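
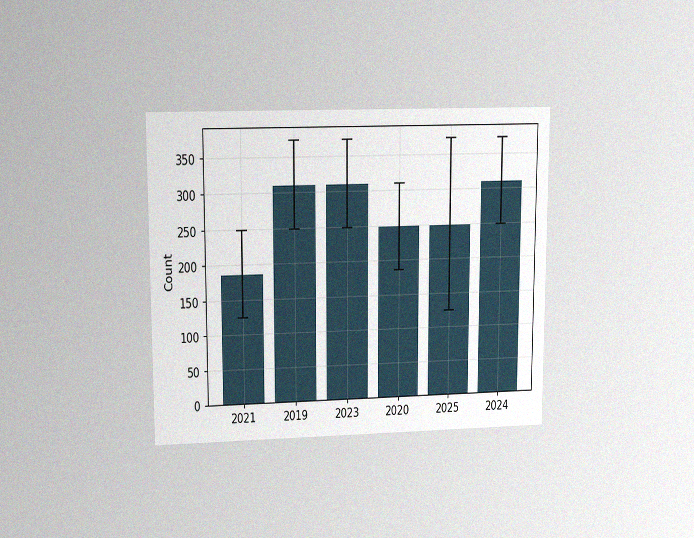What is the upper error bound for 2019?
372

The chart is viewed at a slight angle, with some photo noise. The 2019 bar's upper whisker reaches 372.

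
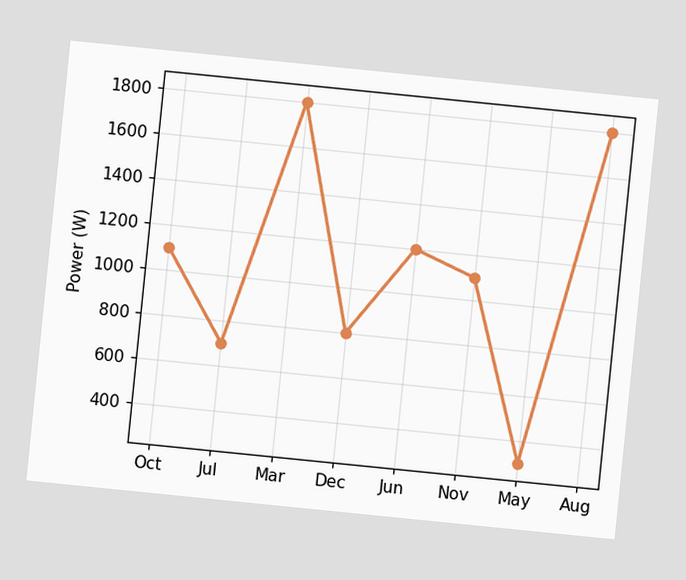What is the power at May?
The chart is tilted about 6° clockwise. At May, the line is at 300W.

300W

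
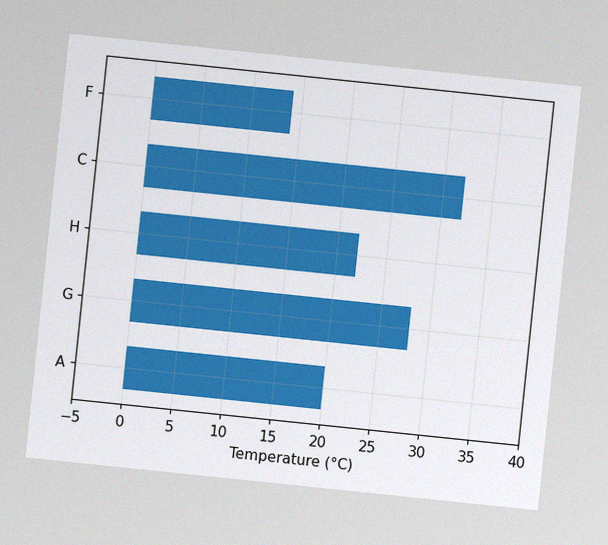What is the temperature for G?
28°C

The chart is tilted about 6° clockwise, with some photo noise. Reading along the chart's x-axis, the G bar reaches 28°C.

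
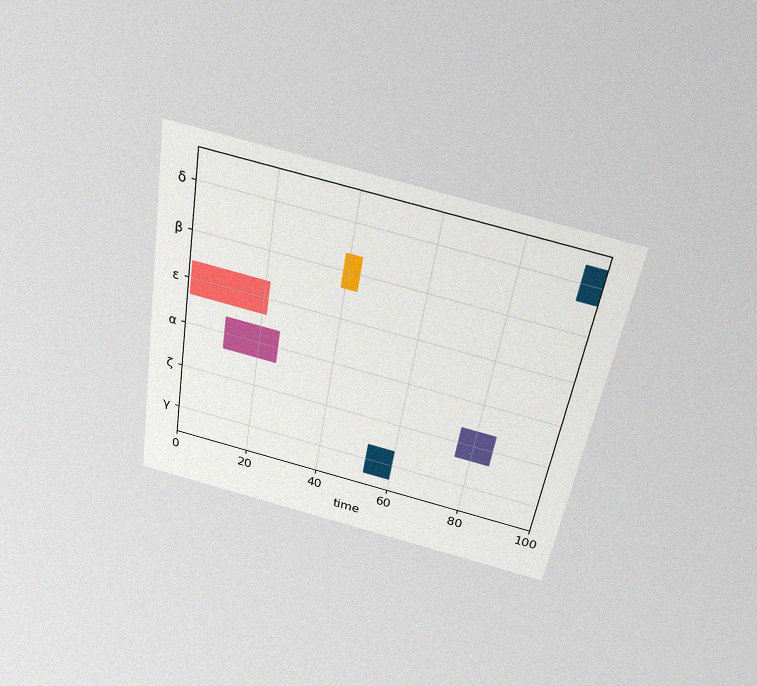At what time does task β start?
The chart is tilted about 9° clockwise and viewed slightly from above, with some photo noise. The β bar begins at t=39.

39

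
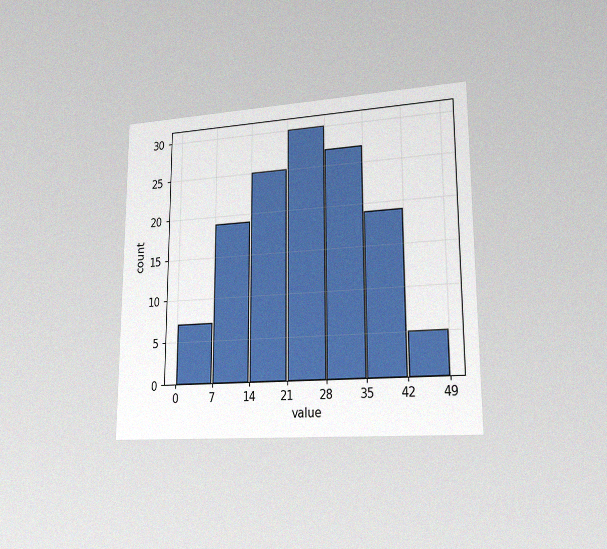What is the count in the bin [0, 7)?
7

The chart is viewed slightly from the right, with some photo noise. The [0, 7) bin has height 7.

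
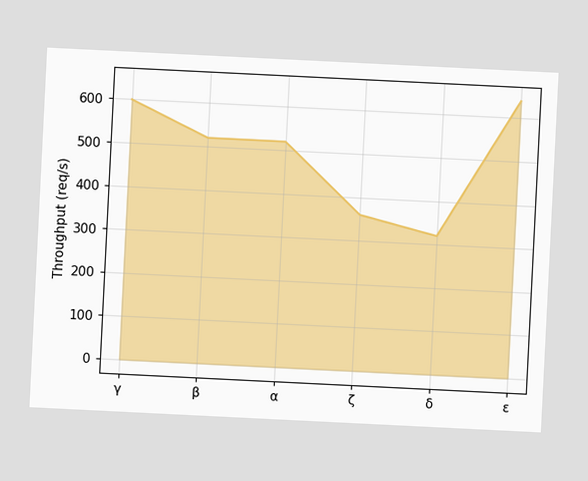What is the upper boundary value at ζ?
The chart is tilted about 3° clockwise. At ζ the upper boundary is at 360req/s.

360req/s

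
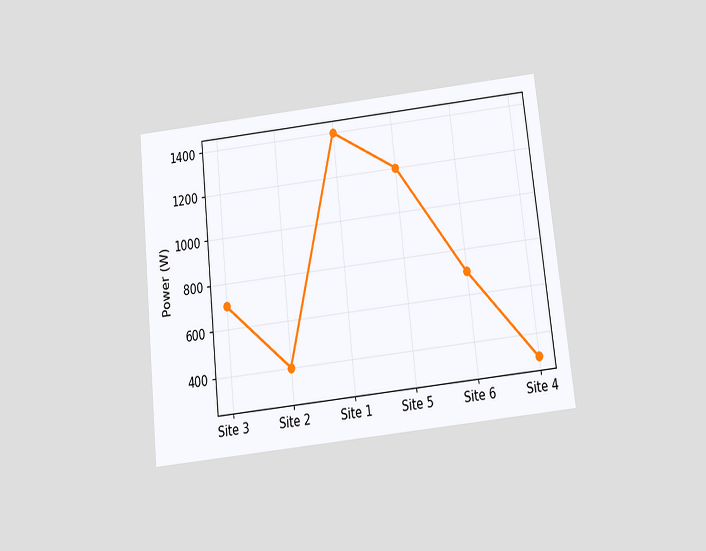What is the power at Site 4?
The chart is tilted about 6° counter-clockwise and viewed slightly from below. At Site 4, the line is at 300W.

300W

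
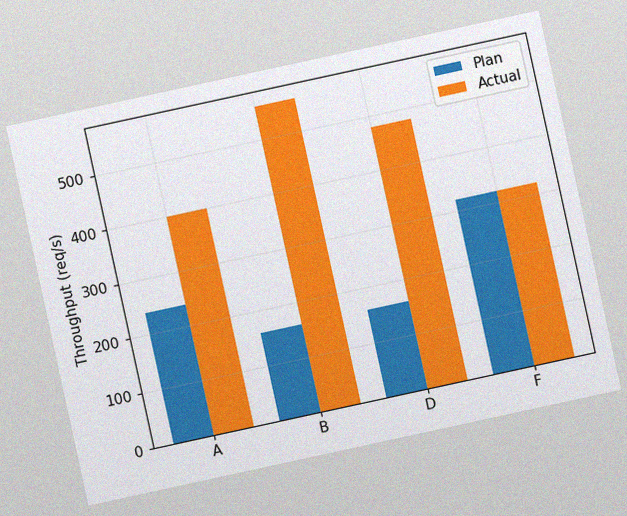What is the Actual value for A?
400req/s

The chart is tilted about 12° counter-clockwise, with some photo noise. The Actual bar at A reaches 400req/s on the y-axis.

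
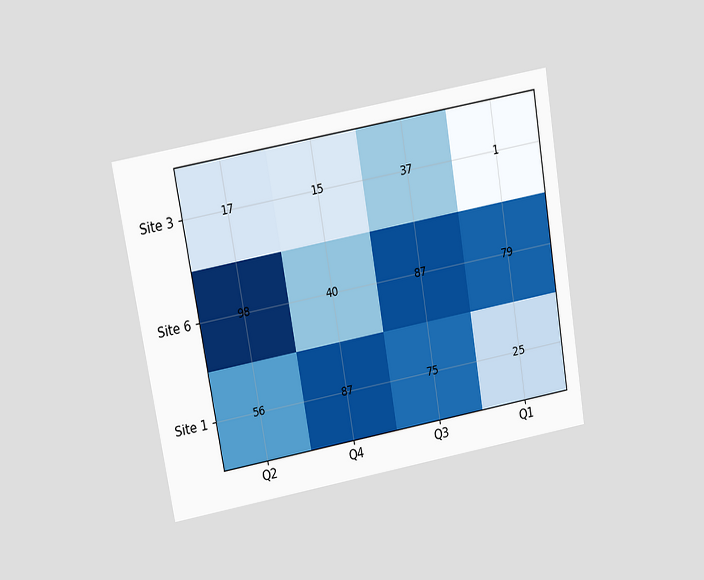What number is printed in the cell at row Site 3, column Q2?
17

The chart is tilted about 10° counter-clockwise and viewed slightly from above. The (Site 3, Q2) cell reads 17.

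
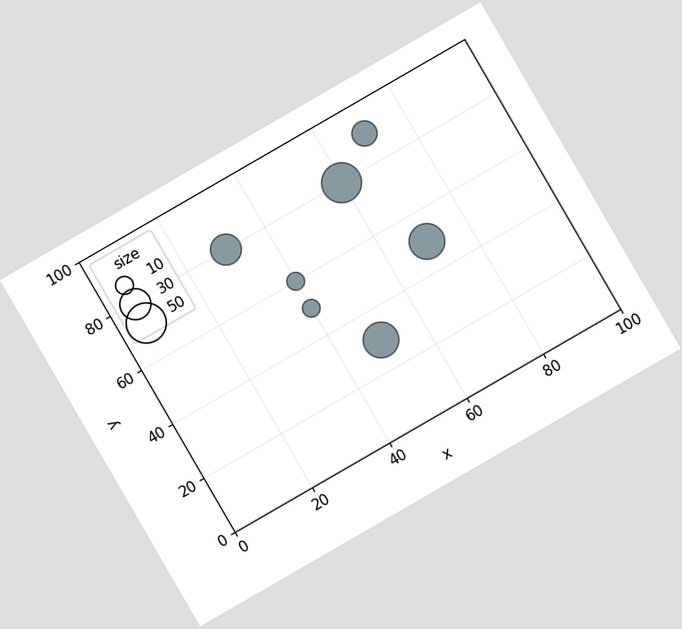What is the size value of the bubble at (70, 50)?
The chart is tilted about 30° counter-clockwise. Matching the bubble at (70, 50) against the size legend gives 40.

40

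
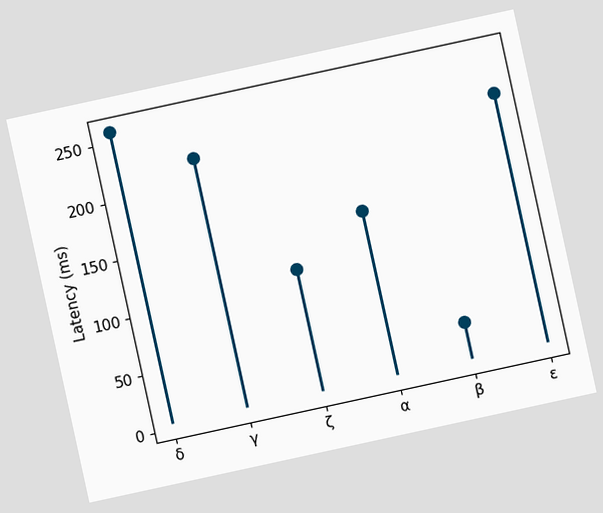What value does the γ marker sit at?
222ms

The chart is tilted about 12° counter-clockwise. The γ marker sits at 222ms.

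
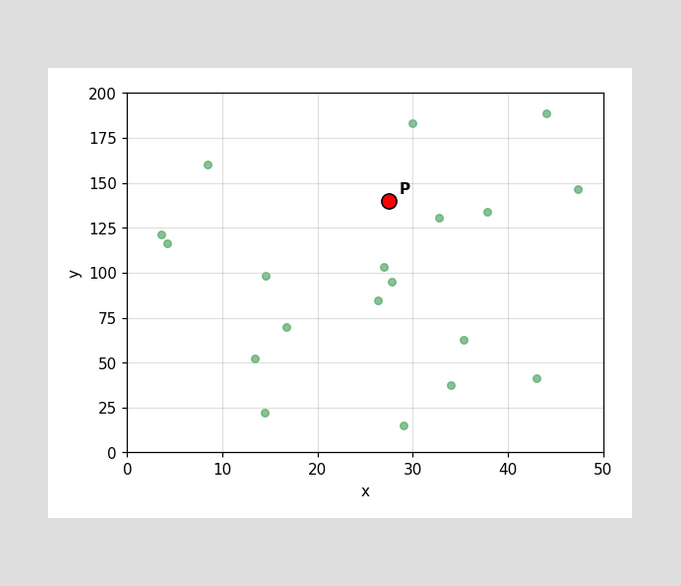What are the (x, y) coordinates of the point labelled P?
(27.5, 140)

Following the gridlines from P to each axis, P sits at (27.5, 140).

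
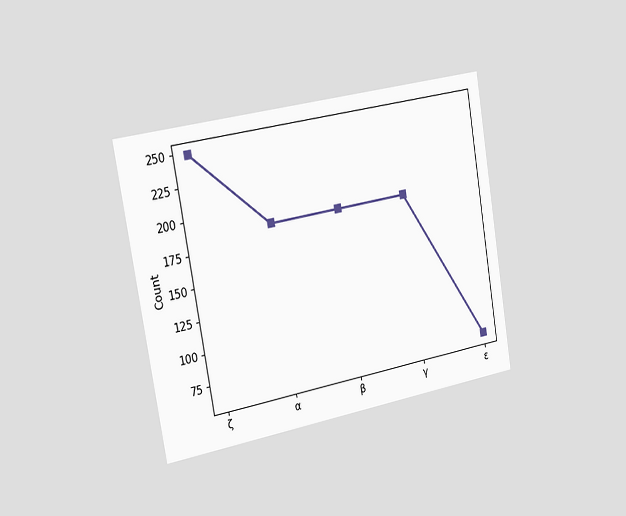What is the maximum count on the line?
248

The chart is tilted about 10° counter-clockwise and viewed slightly from the left. The highest point is at ζ, and reading across to the y-axis gives 248.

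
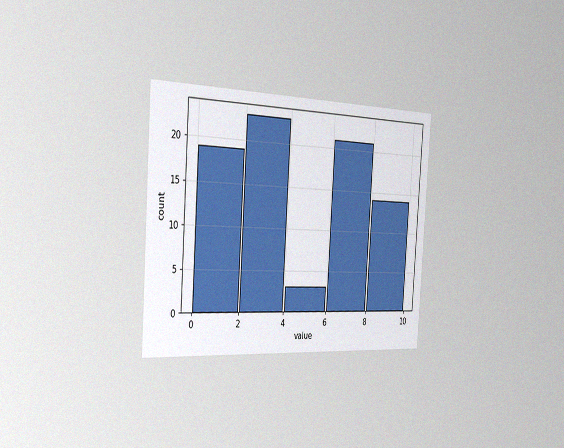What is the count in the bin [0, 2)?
The chart is tilted about 4° clockwise and viewed slightly from the left, with some photo noise. The [0, 2) bin has height 19.

19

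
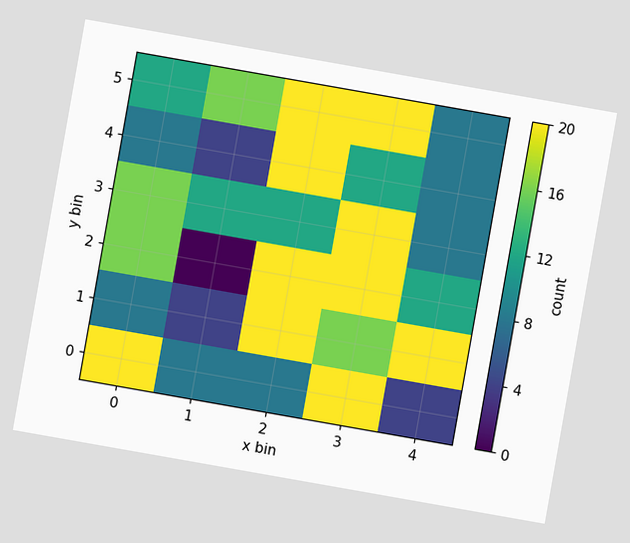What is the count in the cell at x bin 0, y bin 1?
8

The chart is tilted about 10° clockwise. Matching the cell (0, 1) against the colorbar gives 8.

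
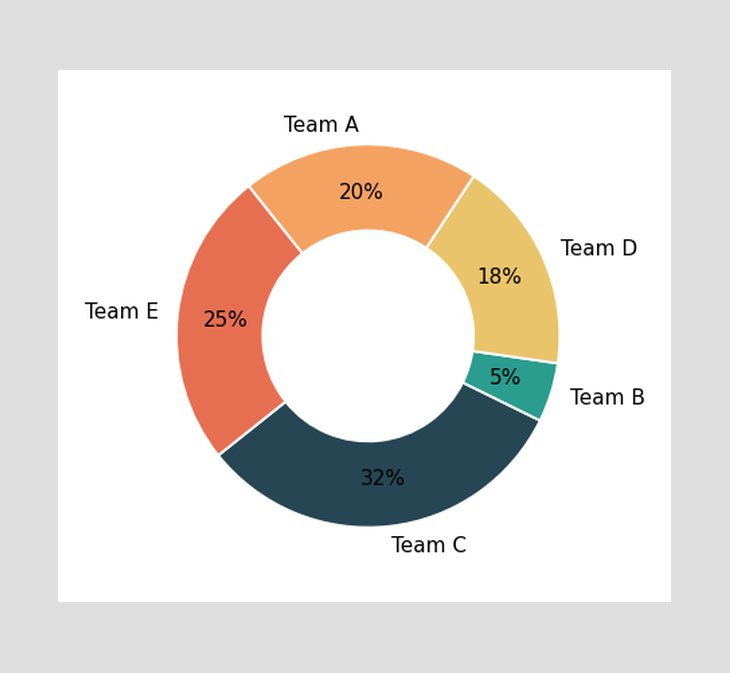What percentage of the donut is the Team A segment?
The Team A segment takes up 20% of the ring.

20%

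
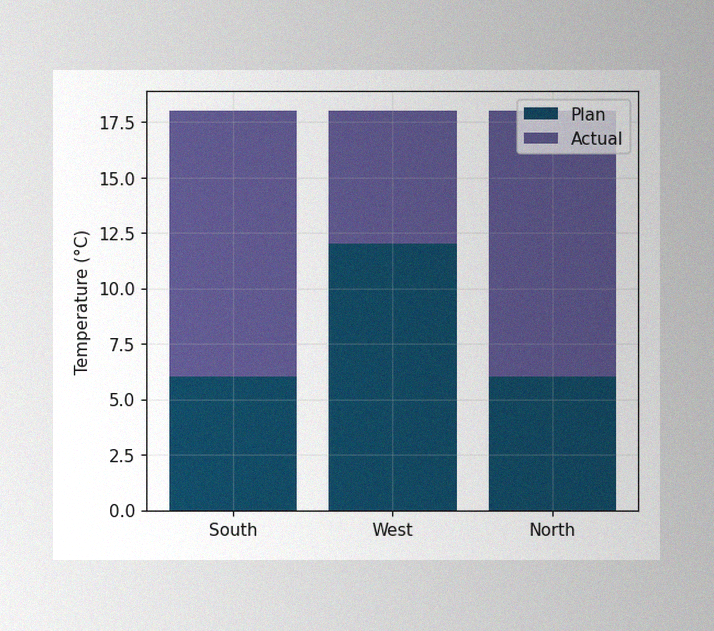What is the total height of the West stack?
18°C

The image has some photo noise and uneven lighting. The West stack's top reaches 18°C on the y-axis.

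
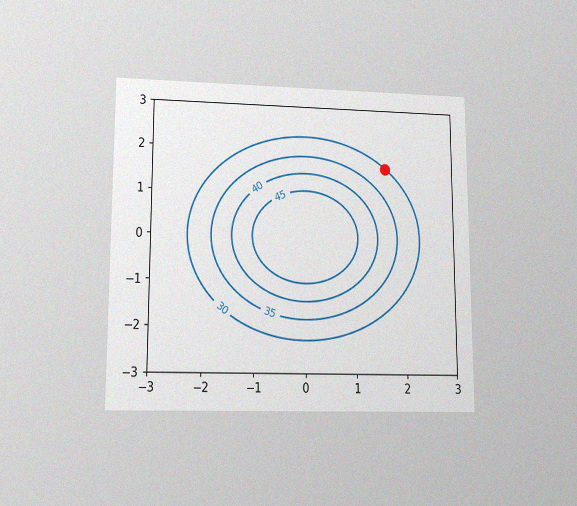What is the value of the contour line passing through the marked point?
30

The chart is viewed at a slight angle, with some photo noise. The marked point sits on the contour labelled 30.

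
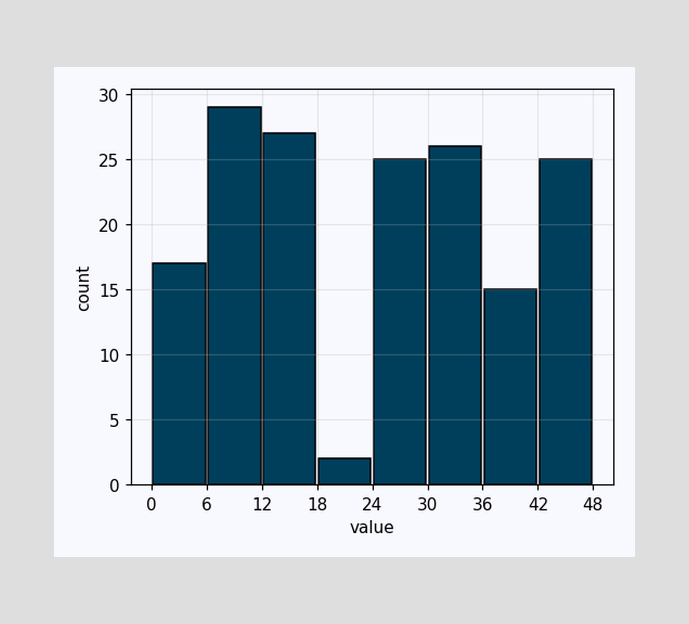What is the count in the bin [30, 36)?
26

The [30, 36) bin has height 26.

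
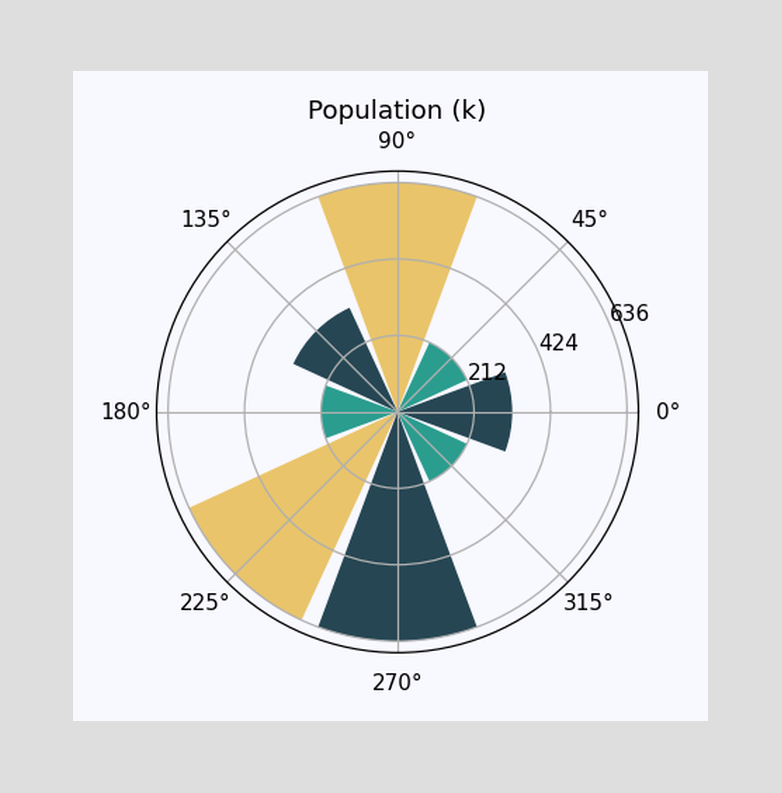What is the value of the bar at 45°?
The bar at 45° reaches 212k on the radial axis.

212k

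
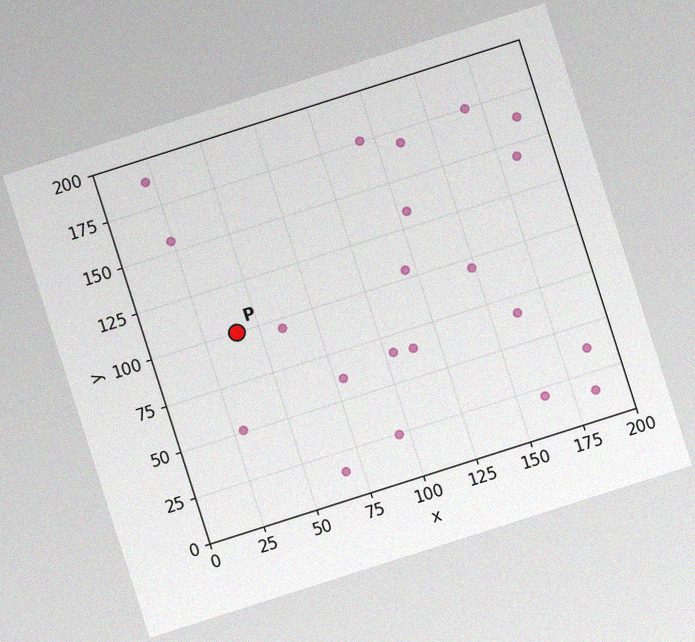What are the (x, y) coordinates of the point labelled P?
(40, 100)

The chart is tilted about 18° counter-clockwise, with some photo noise. Following the gridlines from P to each axis, P sits at (40, 100).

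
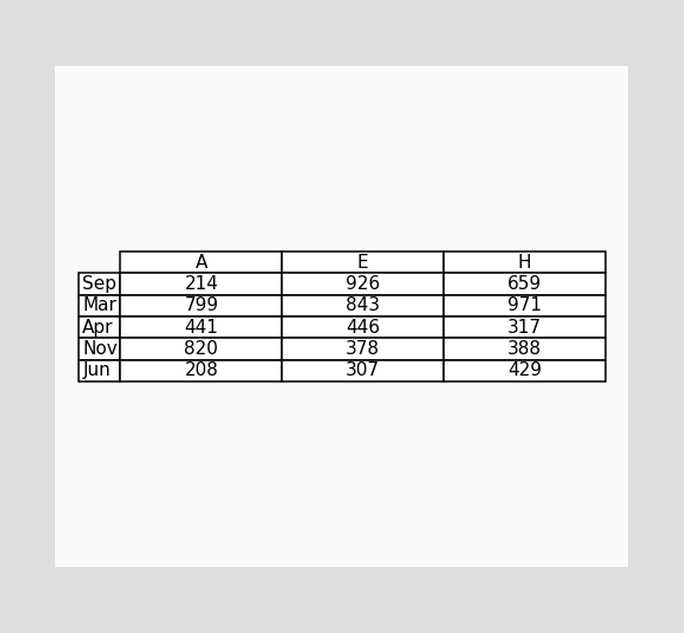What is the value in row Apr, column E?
The (Apr, E) cell reads 446.

446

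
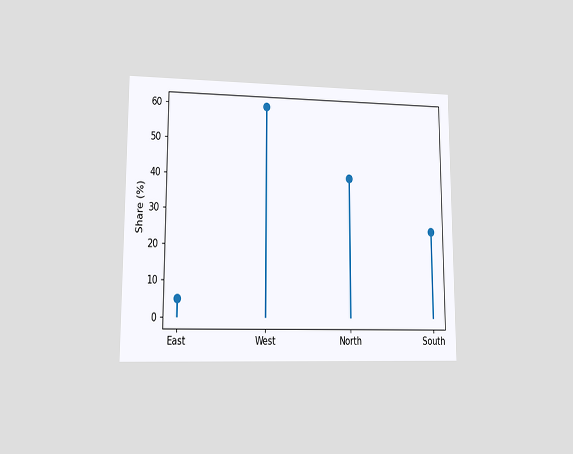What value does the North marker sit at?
40%

The chart is viewed at a slight angle. The North marker sits at 40%.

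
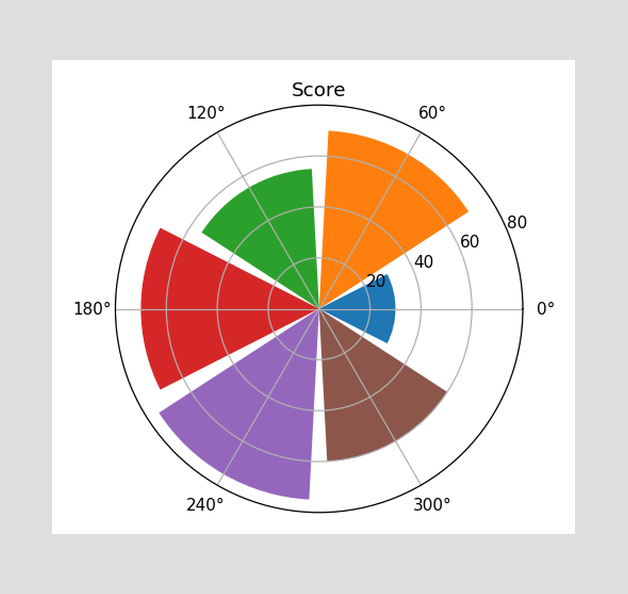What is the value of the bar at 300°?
The bar at 300° reaches 60 on the radial axis.

60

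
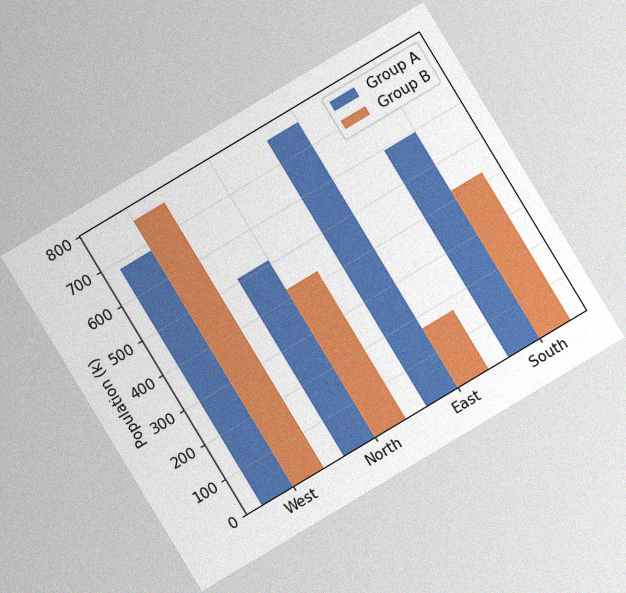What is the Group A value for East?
The chart is tilted about 31° counter-clockwise, with some photo noise. The Group A bar at East reaches 765k on the y-axis.

765k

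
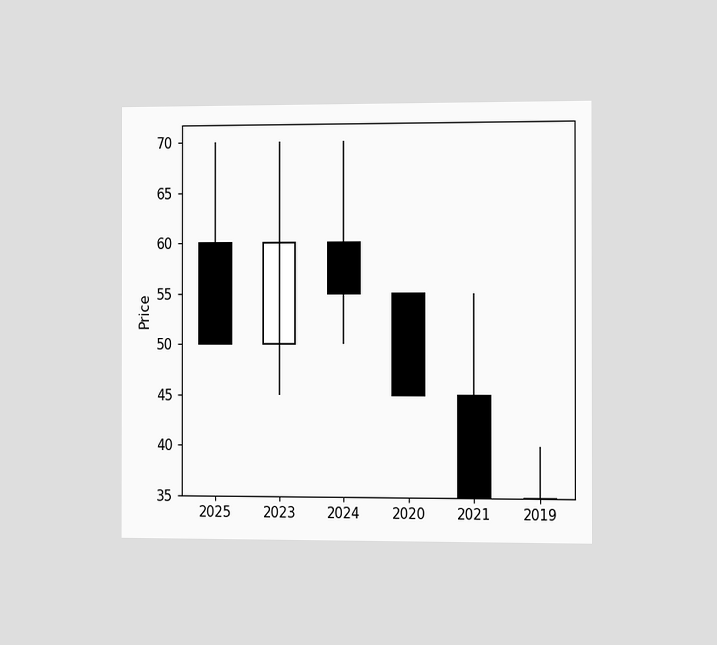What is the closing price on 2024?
55

The chart is viewed slightly from the right. The 2024 candle closes at 55.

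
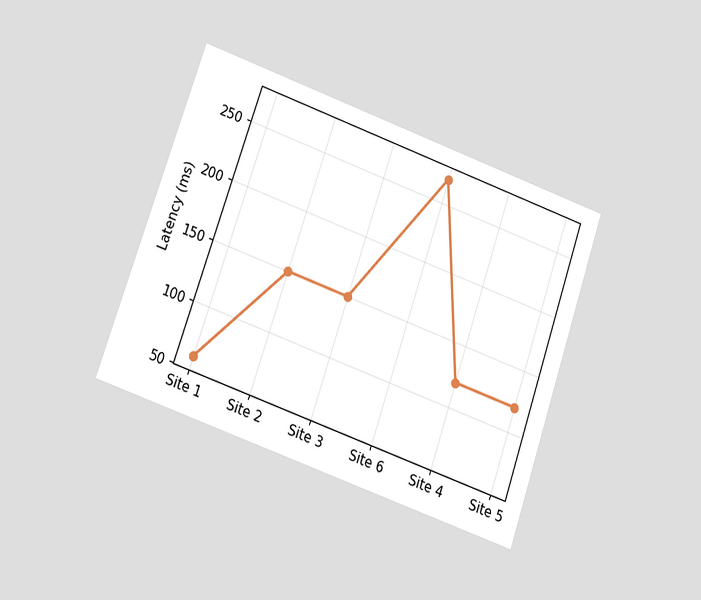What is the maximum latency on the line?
270ms

The chart is tilted about 19° clockwise and viewed at a slight angle. The highest point is at Site 6, and reading across to the y-axis gives 270ms.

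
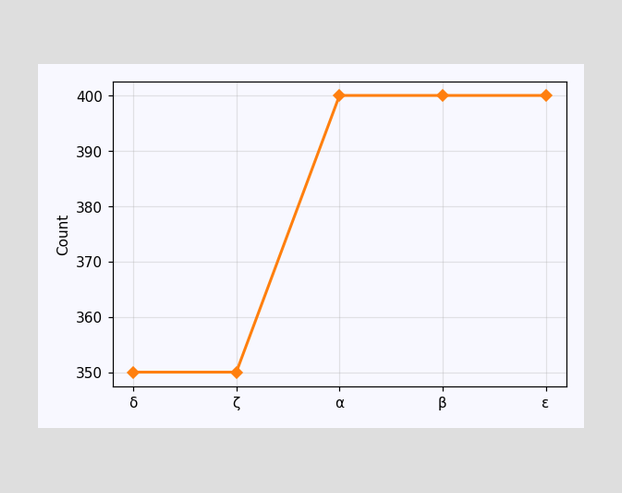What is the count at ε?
At ε, the line is at 400.

400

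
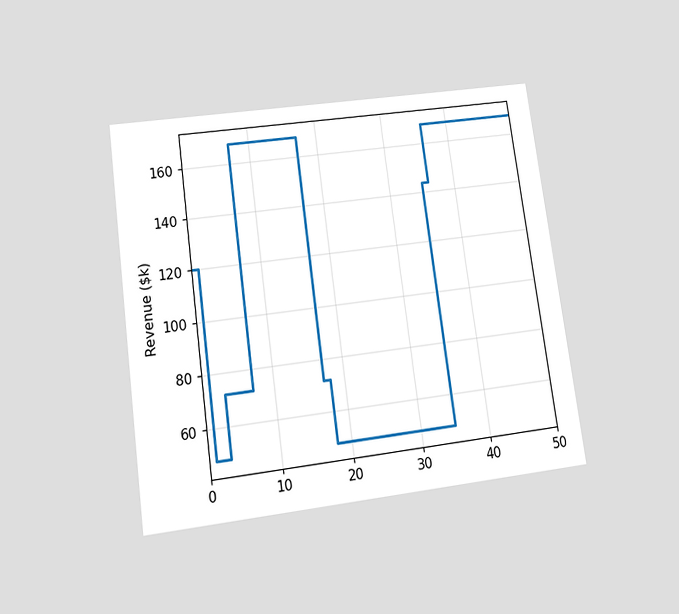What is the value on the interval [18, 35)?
The chart is tilted about 8° counter-clockwise and viewed at a slight angle. On [18, 35) the step sits at $48k.

$48k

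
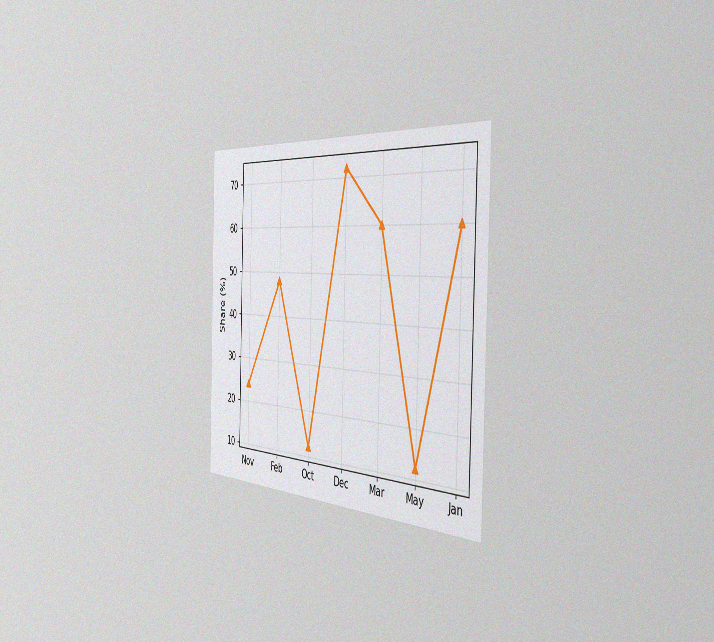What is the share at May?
12%

The chart is viewed slightly from the right, with some photo noise. At May, the line is at 12%.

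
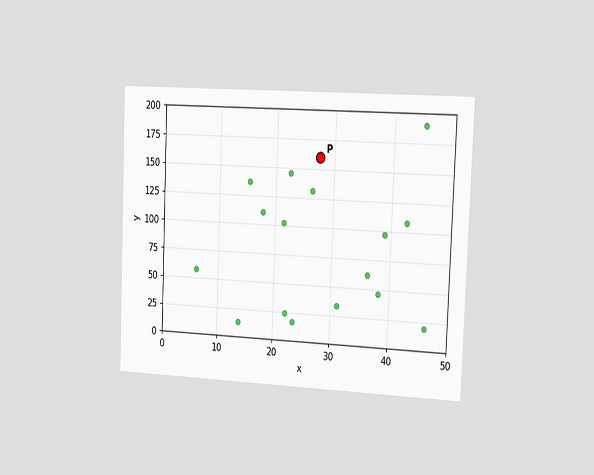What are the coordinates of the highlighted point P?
The chart is tilted about 2° clockwise and viewed slightly from the right. Following the gridlines from P to each axis, P sits at (27.5, 160).

(27.5, 160)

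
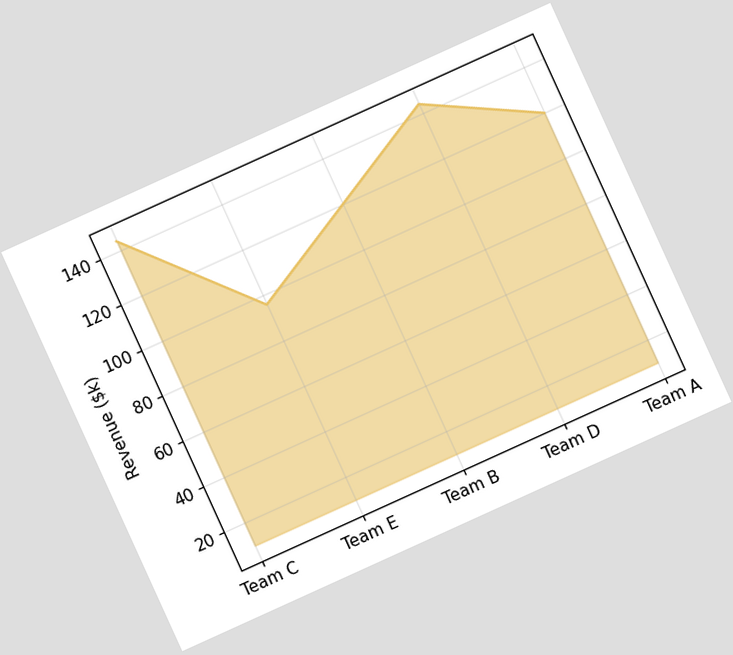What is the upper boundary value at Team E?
The chart is tilted about 24° counter-clockwise. At Team E the upper boundary is at $96k.

$96k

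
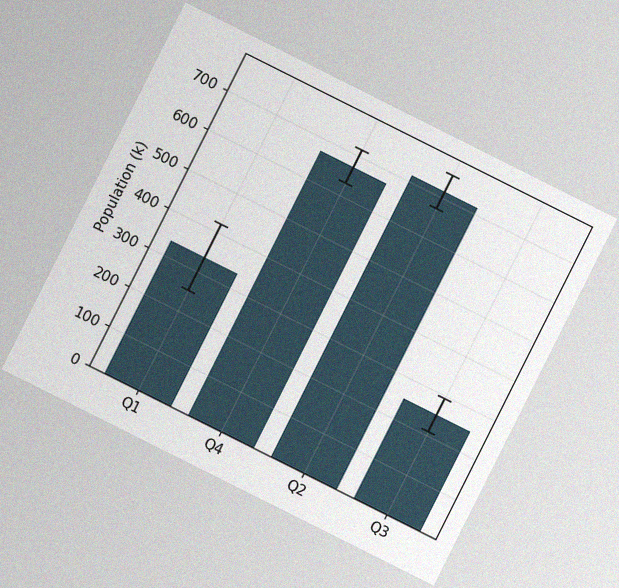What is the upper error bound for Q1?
The chart is tilted about 27° clockwise, with some photo noise. The Q1 bar's upper whisker reaches 420k.

420k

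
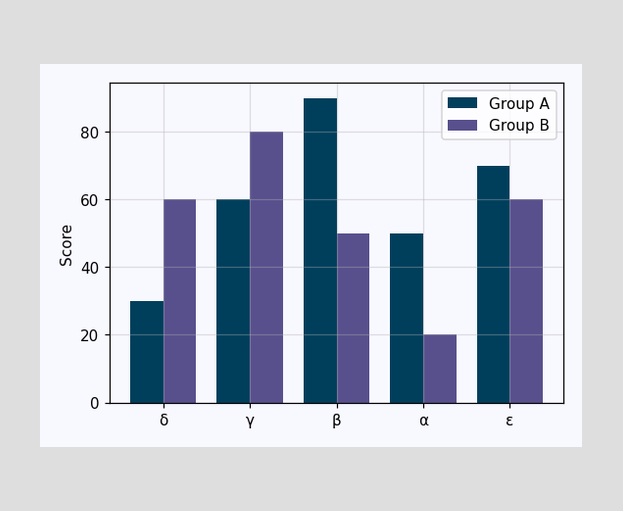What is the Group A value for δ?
The Group A bar at δ reaches 30 on the y-axis.

30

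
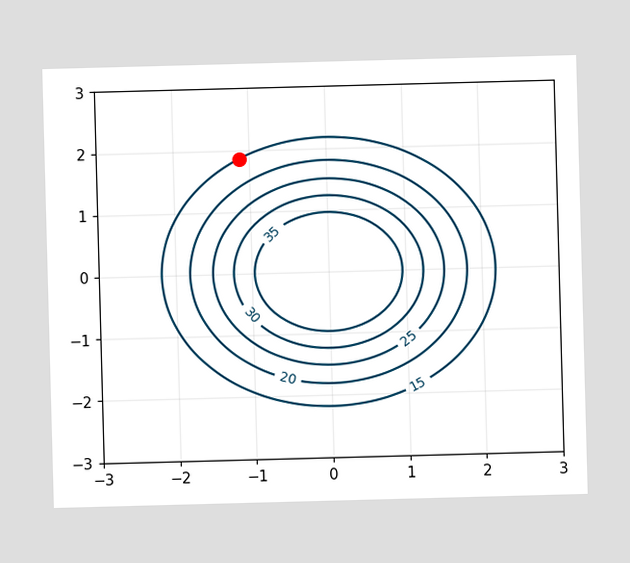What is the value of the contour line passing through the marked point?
The marked point sits on the contour labelled 15.

15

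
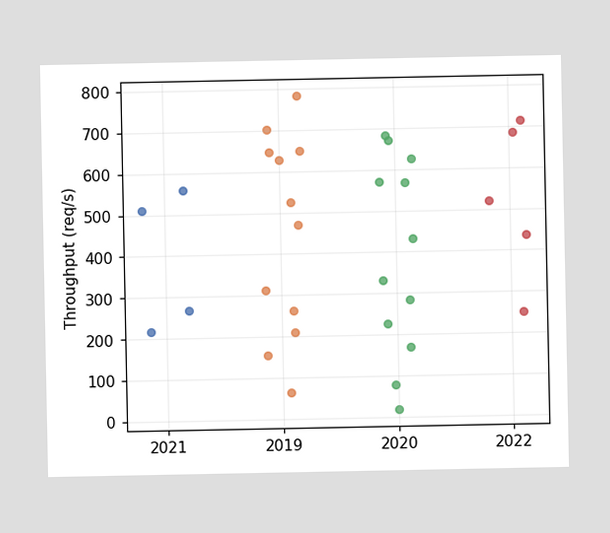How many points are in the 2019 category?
Counting the markers in the 2019 column gives 12.

12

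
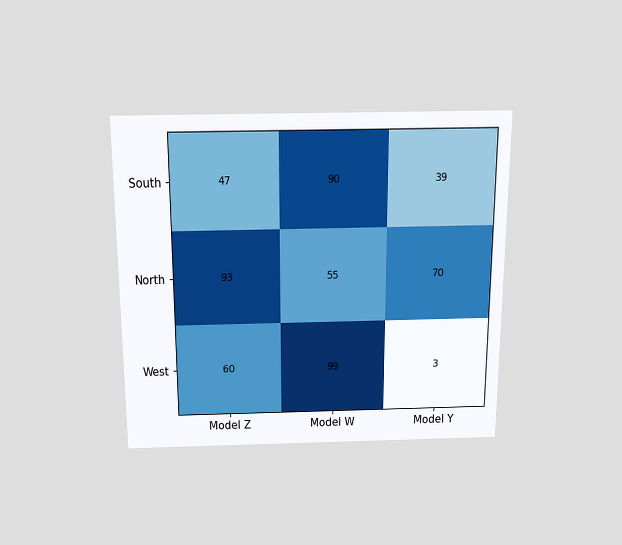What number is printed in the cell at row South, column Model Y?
39

The chart is viewed slightly from above. The (South, Model Y) cell reads 39.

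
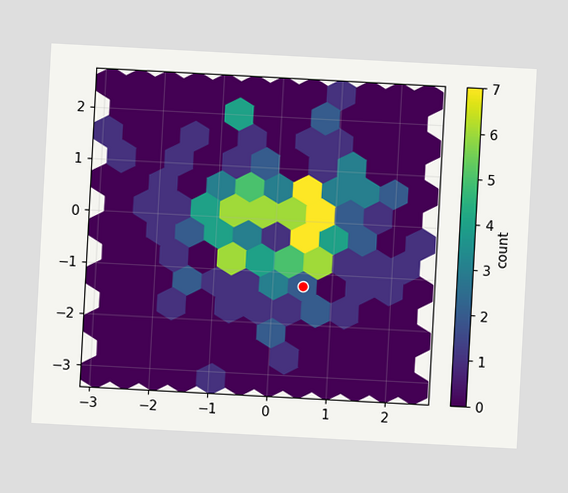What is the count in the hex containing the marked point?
The chart is tilted about 3° clockwise. The marked hex reads 2 on the colorbar.

2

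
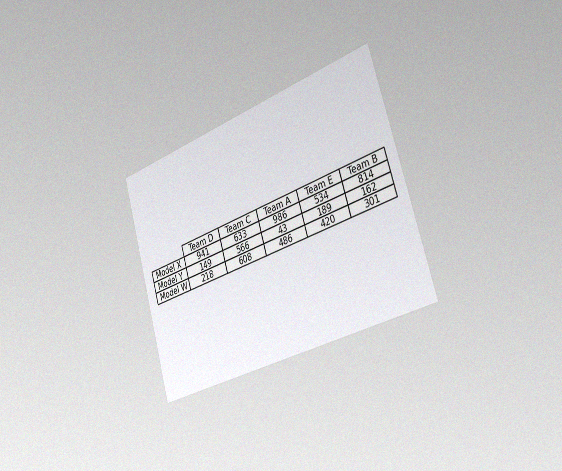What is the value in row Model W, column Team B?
301

The chart is tilted about 17° counter-clockwise and viewed slightly from the right, with some photo noise. The (Model W, Team B) cell reads 301.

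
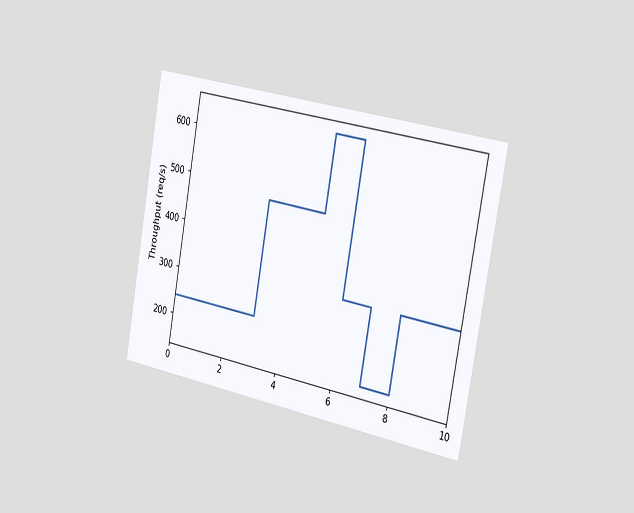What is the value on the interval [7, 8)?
160req/s

The chart is tilted about 10° clockwise and viewed slightly from the right. On [7, 8) the step sits at 160req/s.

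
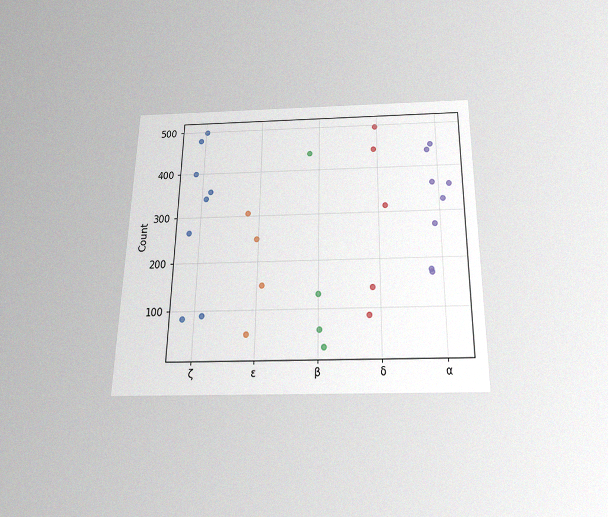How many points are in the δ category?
5

The chart is viewed slightly from below, with some photo noise. Counting the markers in the δ column gives 5.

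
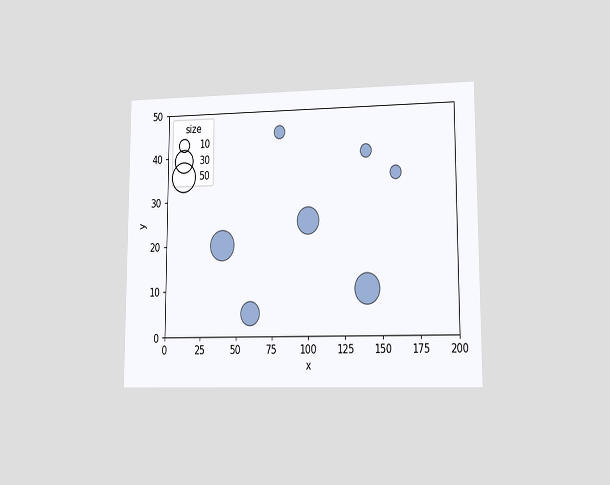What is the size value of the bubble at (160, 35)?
The chart is viewed at a slight angle. Matching the bubble at (160, 35) against the size legend gives 10.

10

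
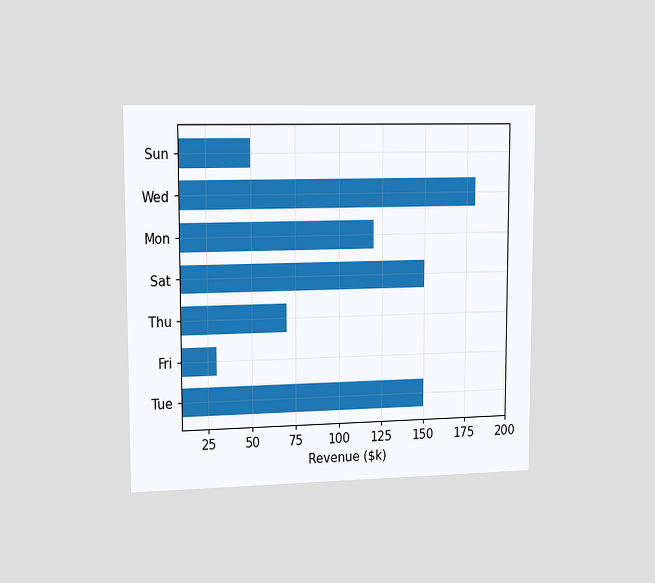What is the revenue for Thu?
The chart is viewed slightly from the left. Reading along the chart's x-axis, the Thu bar reaches $70k.

$70k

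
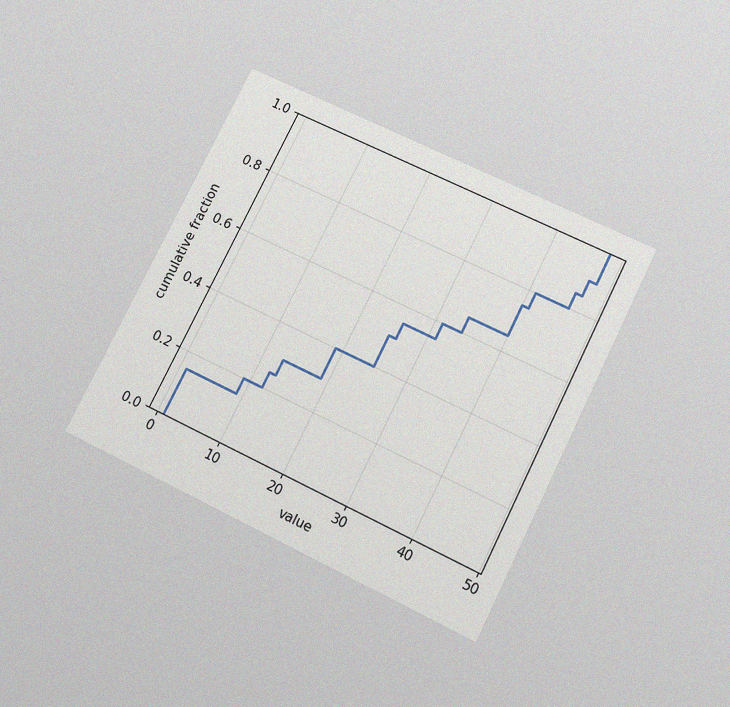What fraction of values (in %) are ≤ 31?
60%

The chart is tilted about 27° clockwise and viewed slightly from below, with some photo noise. At x=31 the ECDF step is at 60%.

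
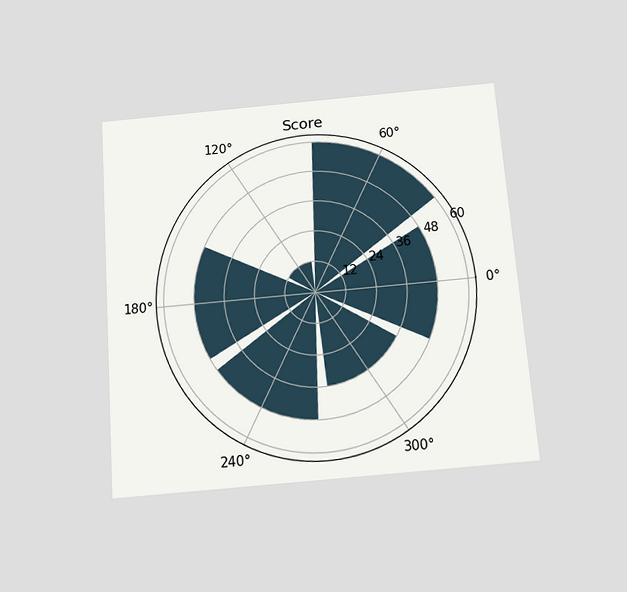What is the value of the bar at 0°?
48

The chart is tilted about 4° counter-clockwise and viewed slightly from below. The bar at 0° reaches 48 on the radial axis.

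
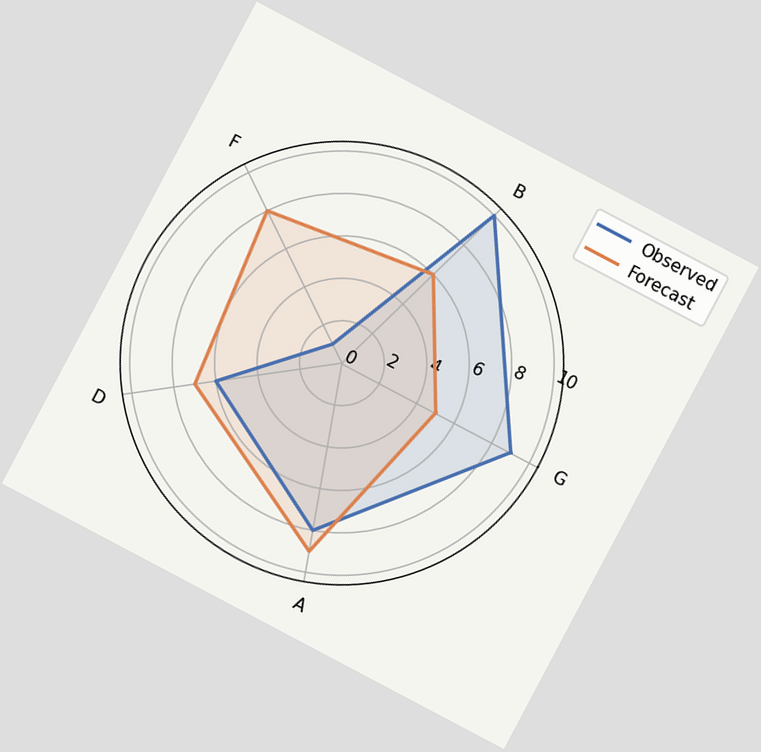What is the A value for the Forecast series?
The chart is tilted about 28° clockwise. On the A axis, Forecast reaches 9.

9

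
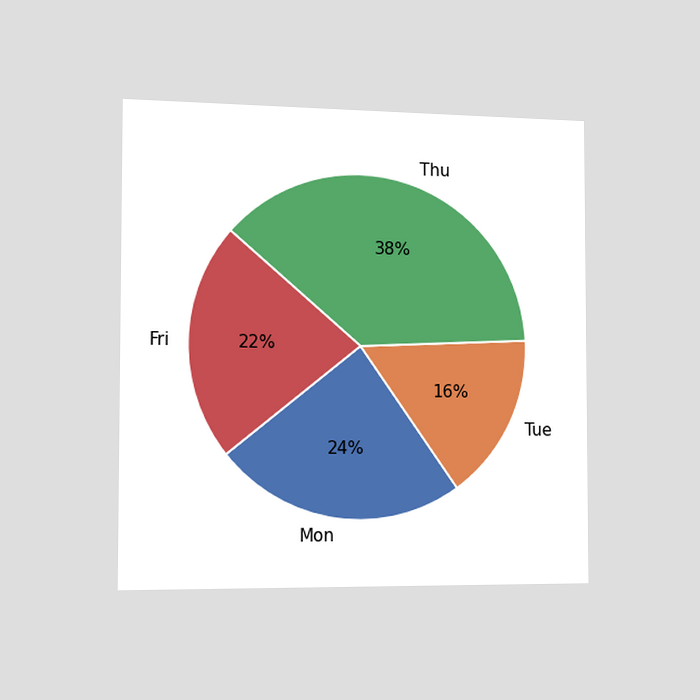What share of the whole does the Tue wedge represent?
The chart is viewed slightly from the left. The Tue slice takes up 16% of the pie.

16%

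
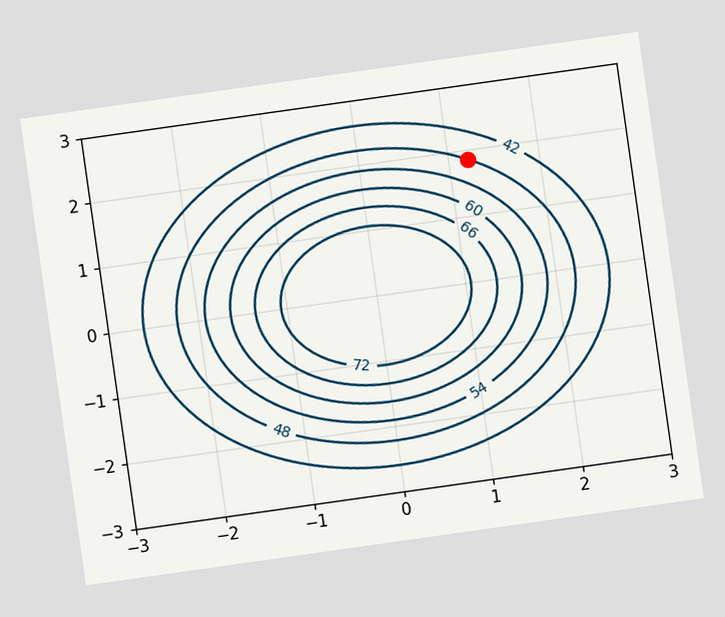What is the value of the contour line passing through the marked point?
The chart is tilted about 8° counter-clockwise. The marked point sits on the contour labelled 48.

48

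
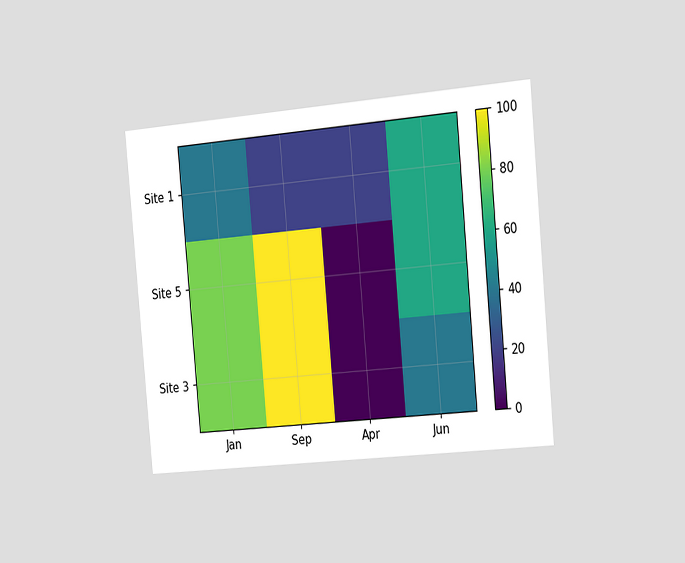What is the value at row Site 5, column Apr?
The chart is tilted about 5° counter-clockwise and viewed slightly from the right. Matching cell (Site 5, Apr) against the colorbar gives 0.

0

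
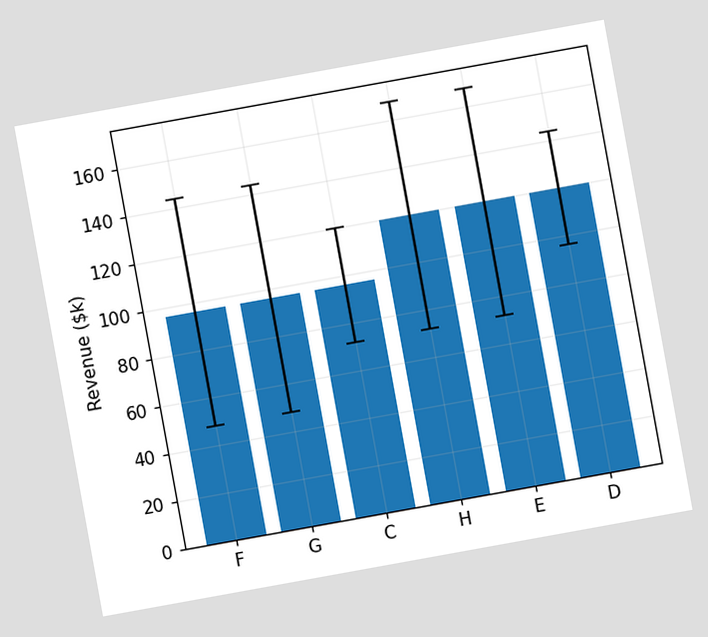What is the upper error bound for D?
$144k

The chart is tilted about 10° counter-clockwise. The D bar's upper whisker reaches $144k.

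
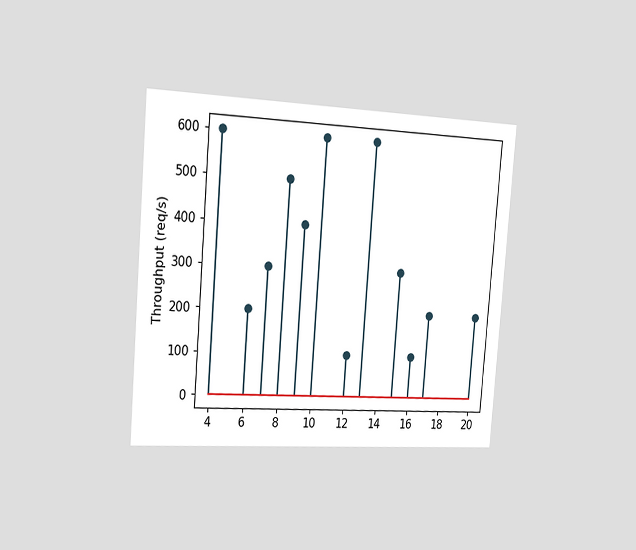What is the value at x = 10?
The chart is tilted about 5° clockwise and viewed slightly from the left. The stem at x=10 reaches 600req/s.

600req/s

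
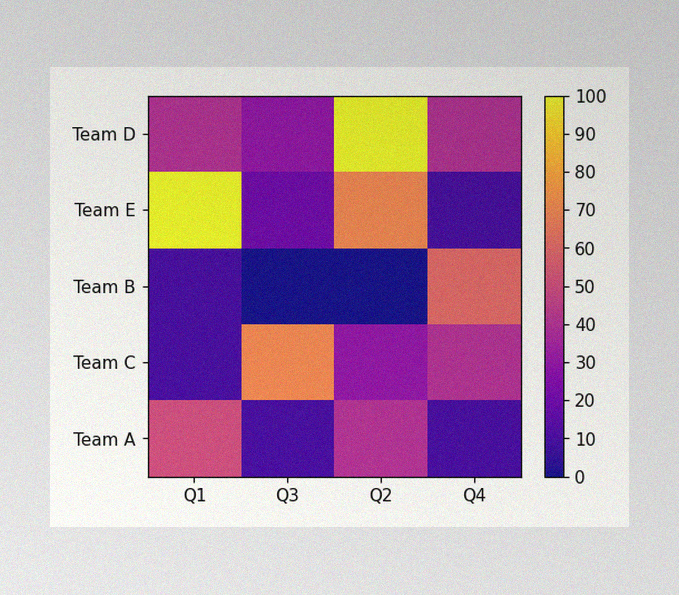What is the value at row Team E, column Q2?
70

The image has some photo noise and uneven lighting. Matching cell (Team E, Q2) against the colorbar gives 70.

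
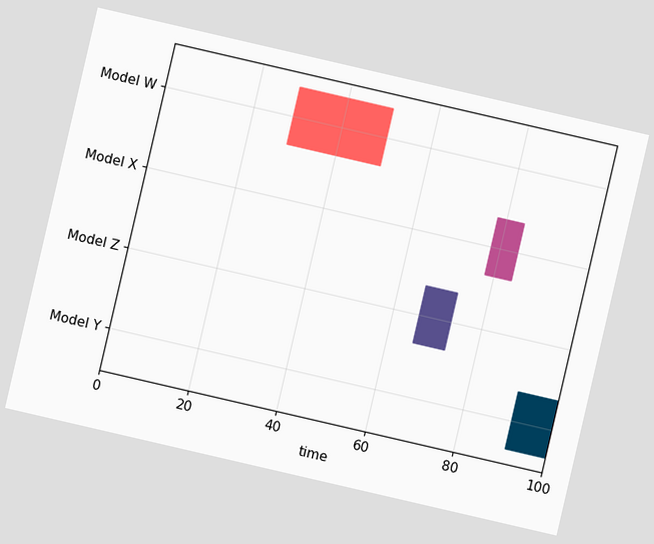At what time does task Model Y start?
The chart is tilted about 13° clockwise. The Model Y bar begins at t=91.

91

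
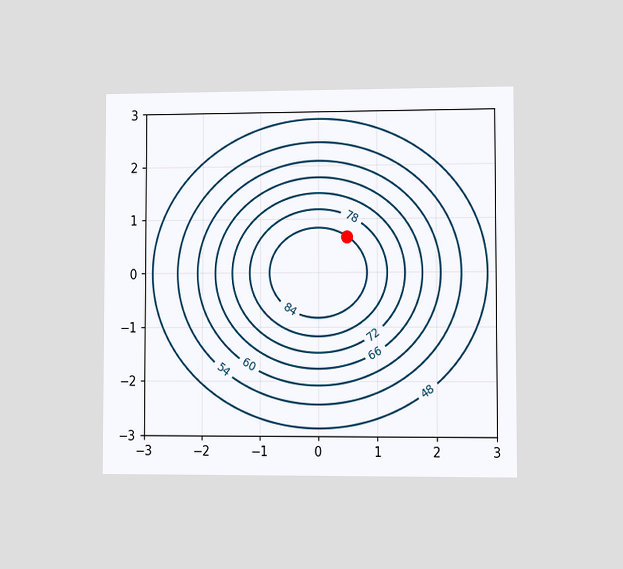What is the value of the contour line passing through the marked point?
84

The chart is viewed at a slight angle. The marked point sits on the contour labelled 84.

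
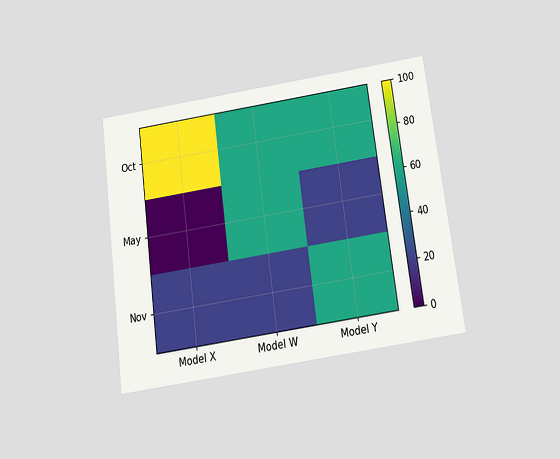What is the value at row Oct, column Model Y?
60

The chart is tilted about 8° counter-clockwise and viewed slightly from below. Matching cell (Oct, Model Y) against the colorbar gives 60.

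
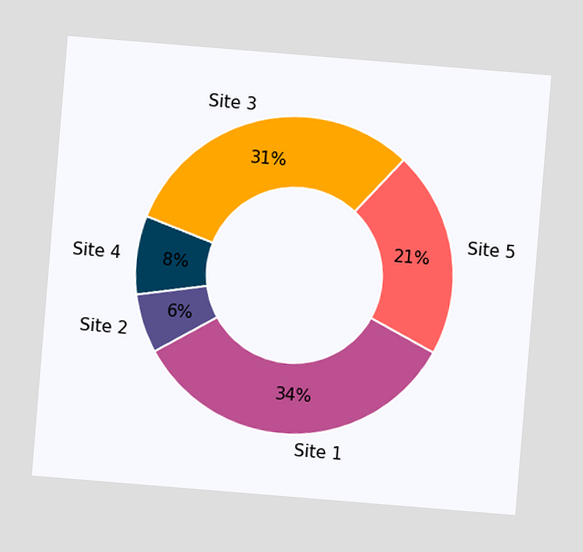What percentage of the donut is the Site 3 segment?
The chart is tilted about 5° clockwise. The Site 3 segment takes up 31% of the ring.

31%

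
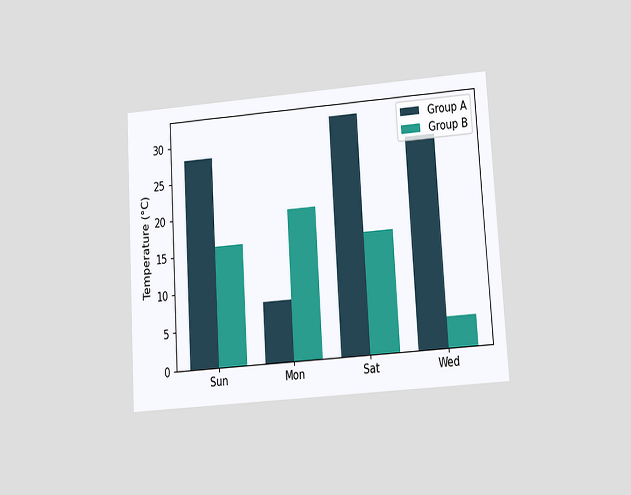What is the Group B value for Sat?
16°C

The chart is tilted about 4° counter-clockwise and viewed at a slight angle. The Group B bar at Sat reaches 16°C on the y-axis.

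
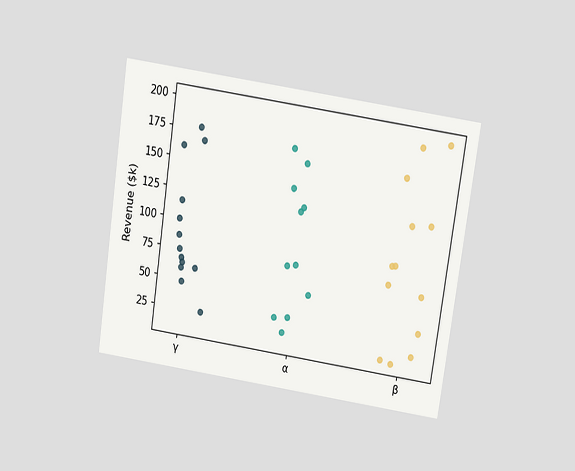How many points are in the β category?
The chart is tilted about 8° clockwise and viewed slightly from above. Counting the markers in the β column gives 13.

13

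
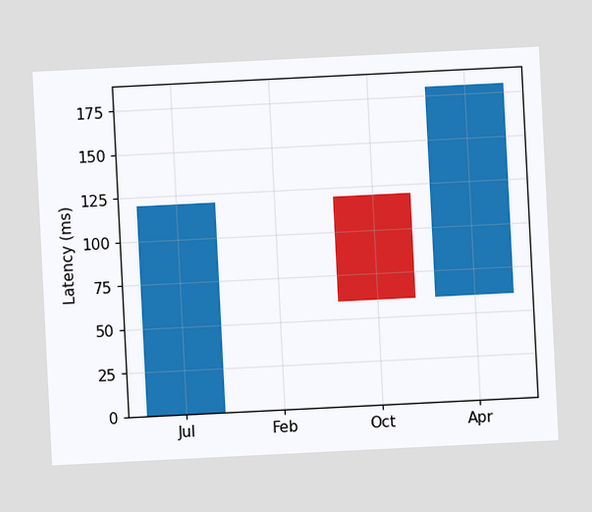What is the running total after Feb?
120ms

The chart is tilted about 3° counter-clockwise. After Feb the running total reaches 120ms.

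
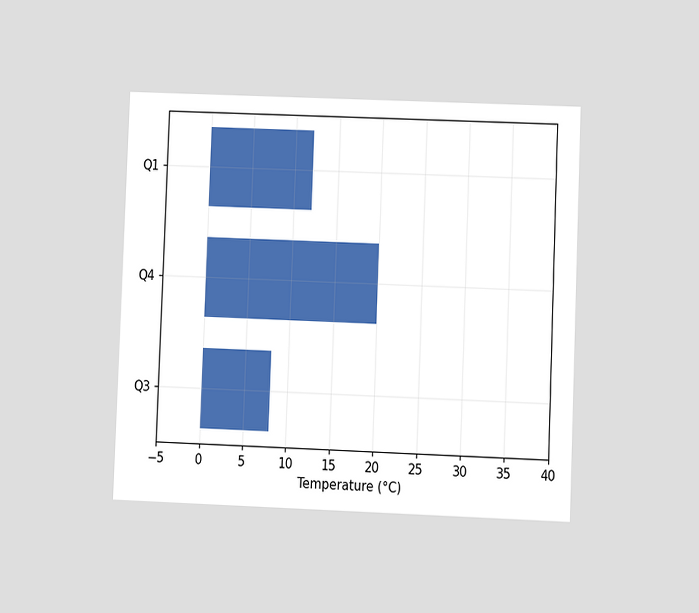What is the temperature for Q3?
8°C

The chart is tilted about 2° clockwise and viewed at a slight angle. Reading along the chart's x-axis, the Q3 bar reaches 8°C.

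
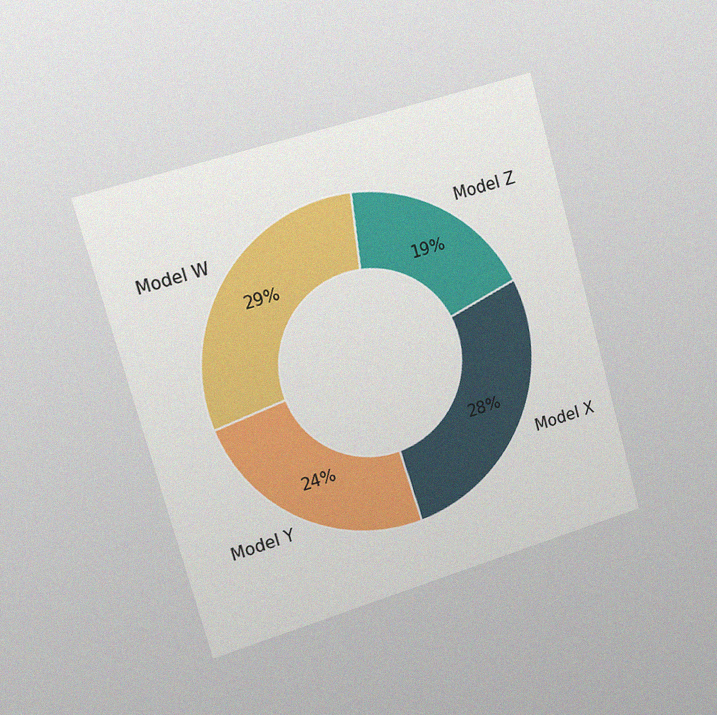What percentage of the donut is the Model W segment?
The chart is tilted about 16° counter-clockwise and viewed slightly from the left, with some photo noise. The Model W segment takes up 29% of the ring.

29%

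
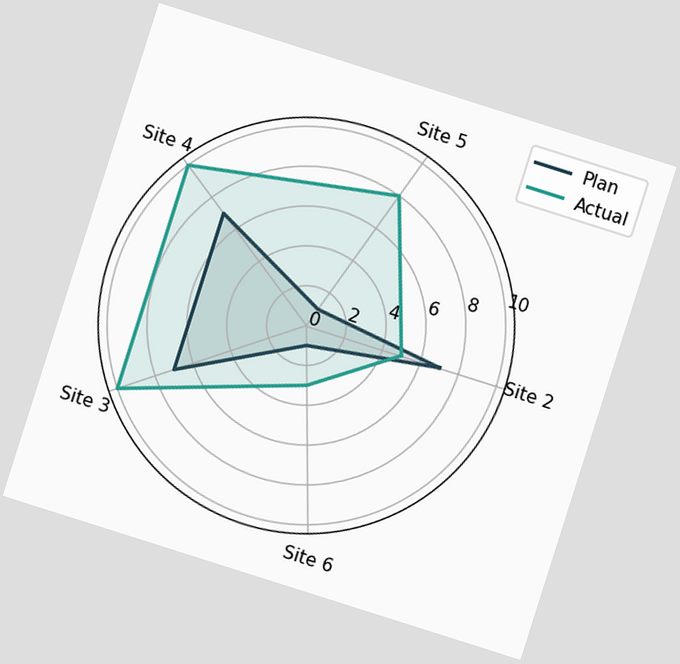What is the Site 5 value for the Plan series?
The chart is tilted about 18° clockwise. On the Site 5 axis, Plan reaches 1.

1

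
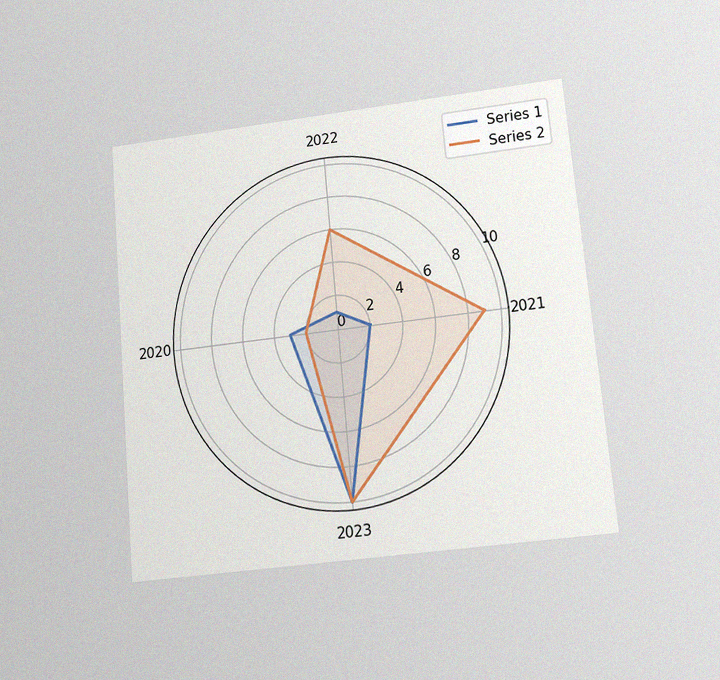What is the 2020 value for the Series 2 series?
2

The chart is tilted about 5° counter-clockwise and viewed at a slight angle, with some photo noise. On the 2020 axis, Series 2 reaches 2.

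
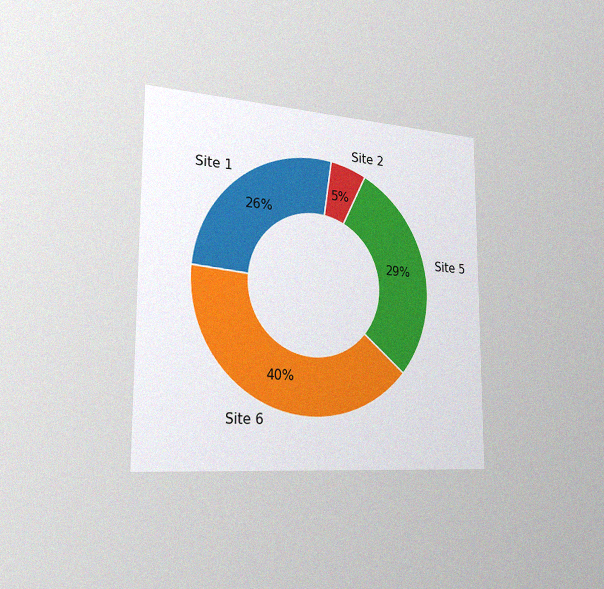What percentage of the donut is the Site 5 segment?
The chart is viewed slightly from the left, with some photo noise. The Site 5 segment takes up 29% of the ring.

29%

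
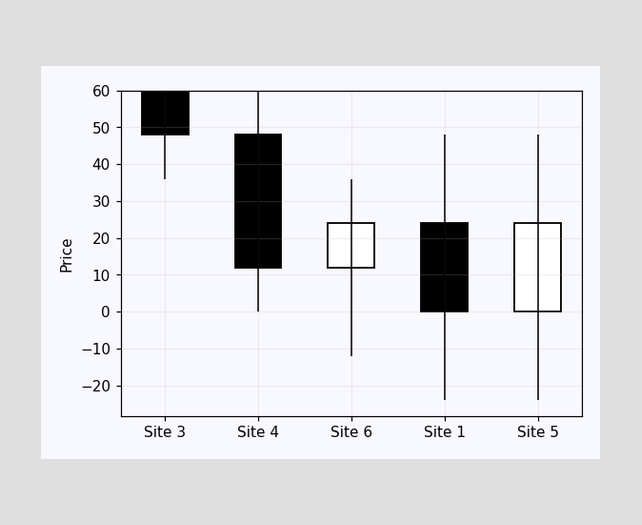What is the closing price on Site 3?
The Site 3 candle closes at 48.

48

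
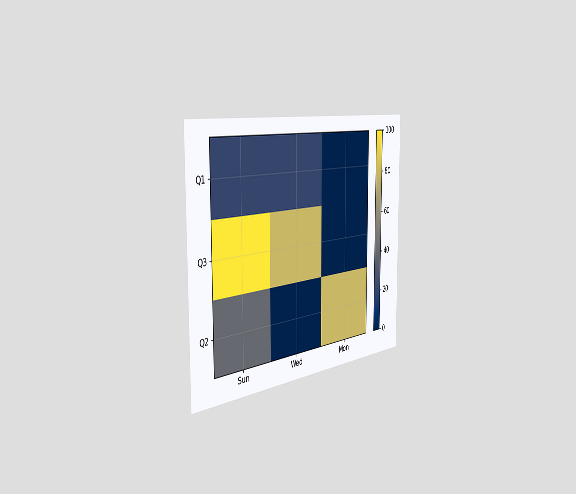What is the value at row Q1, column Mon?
The chart is viewed slightly from the left. Matching cell (Q1, Mon) against the colorbar gives 0.

0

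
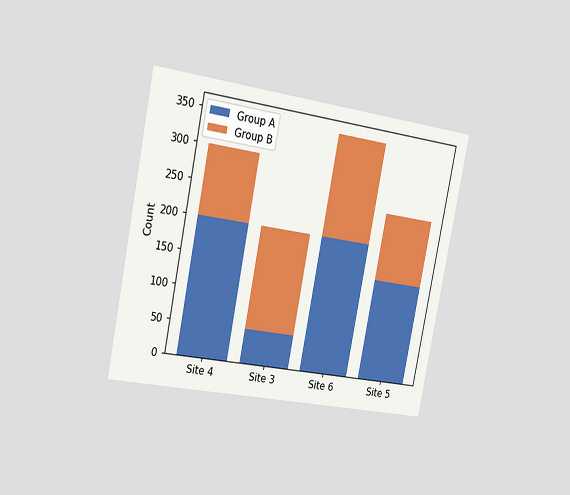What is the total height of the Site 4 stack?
300

The chart is tilted about 11° clockwise and viewed slightly from the left. The Site 4 stack's top reaches 300 on the y-axis.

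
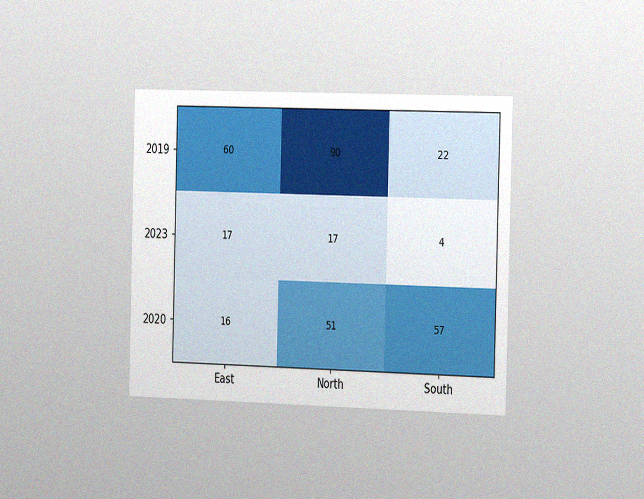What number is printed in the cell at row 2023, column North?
The chart is viewed slightly from the right, with some photo noise. The (2023, North) cell reads 17.

17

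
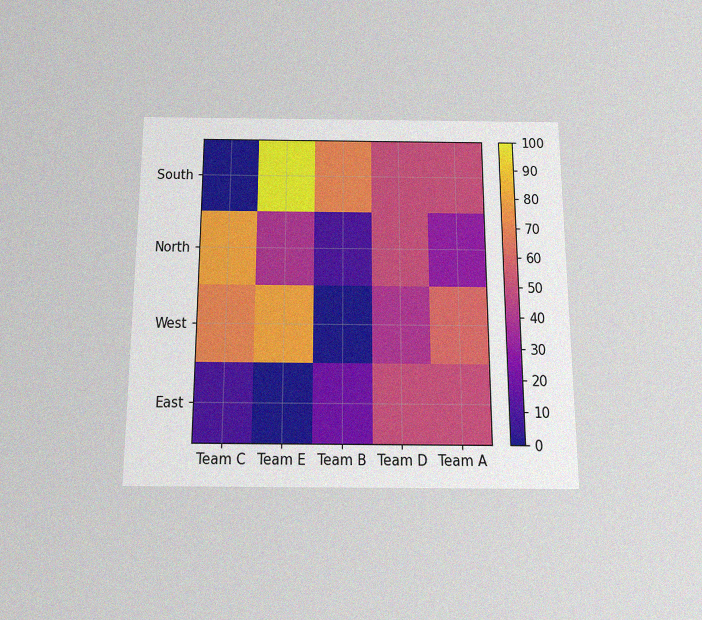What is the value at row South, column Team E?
100

The chart is viewed slightly from below, with some photo noise. Matching cell (South, Team E) against the colorbar gives 100.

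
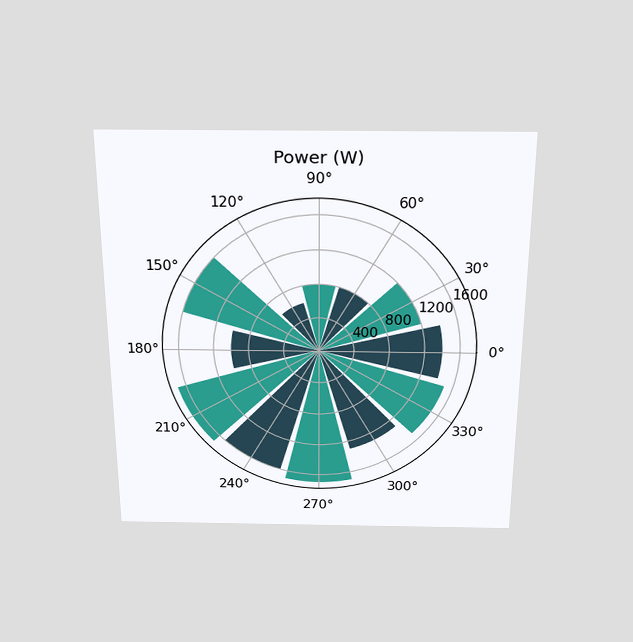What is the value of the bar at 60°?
The chart is viewed slightly from above. The bar at 60° reaches 800W on the radial axis.

800W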